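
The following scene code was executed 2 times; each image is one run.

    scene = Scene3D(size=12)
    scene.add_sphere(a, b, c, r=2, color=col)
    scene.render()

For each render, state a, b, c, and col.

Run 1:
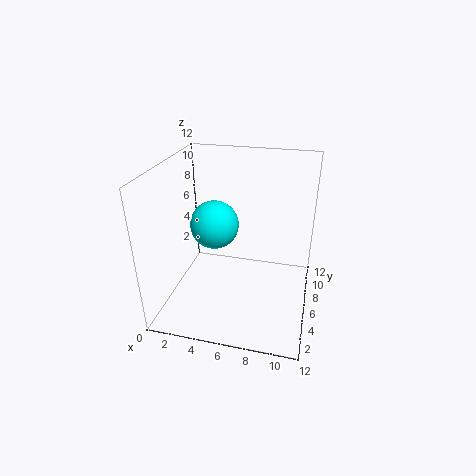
a = 4
b = 6
c = 7
col = 'cyan'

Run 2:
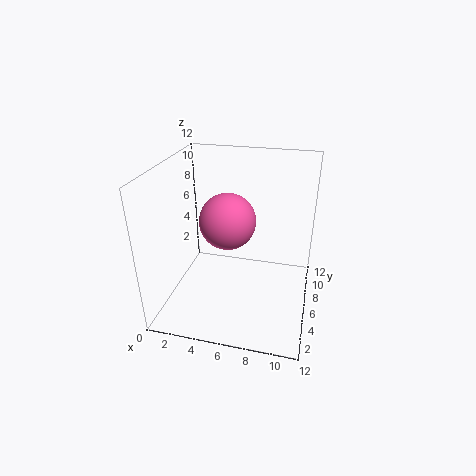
a = 6
b = 3
c = 9
col = 'hotpink'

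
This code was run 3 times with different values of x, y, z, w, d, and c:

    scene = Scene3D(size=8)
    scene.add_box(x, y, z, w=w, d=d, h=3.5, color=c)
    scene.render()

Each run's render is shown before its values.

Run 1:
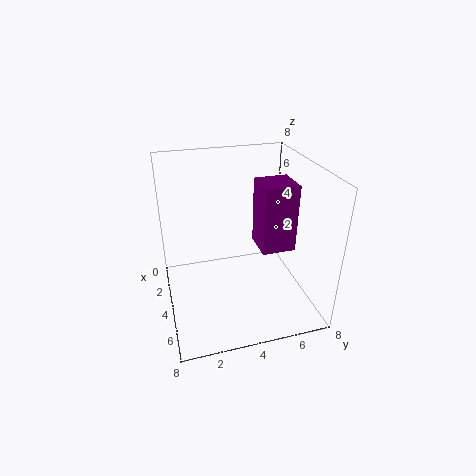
x = 4.25
y = 4.75
z = 4
w = 1.75
d = 1.75
c = 'purple'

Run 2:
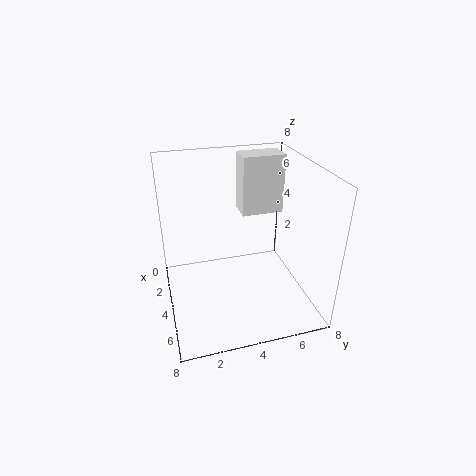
x = 1
y = 4.75
z = 4.5
w = 1.5
d = 2.5
c = 'white'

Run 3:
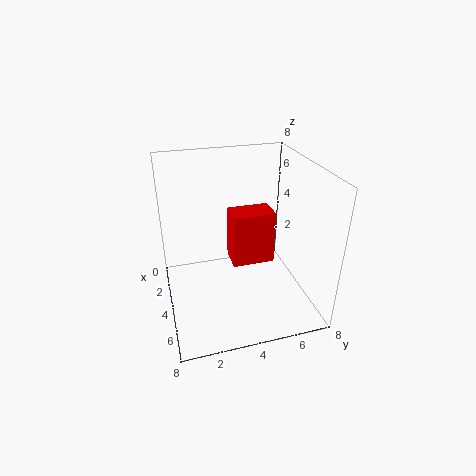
x = 0.5
y = 4.25
z = 0.75
w = 1.75
d = 2.75
c = 'red'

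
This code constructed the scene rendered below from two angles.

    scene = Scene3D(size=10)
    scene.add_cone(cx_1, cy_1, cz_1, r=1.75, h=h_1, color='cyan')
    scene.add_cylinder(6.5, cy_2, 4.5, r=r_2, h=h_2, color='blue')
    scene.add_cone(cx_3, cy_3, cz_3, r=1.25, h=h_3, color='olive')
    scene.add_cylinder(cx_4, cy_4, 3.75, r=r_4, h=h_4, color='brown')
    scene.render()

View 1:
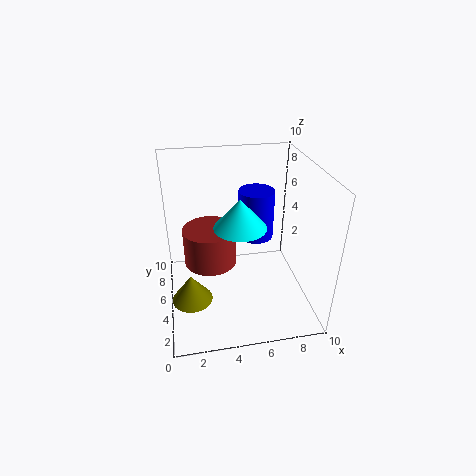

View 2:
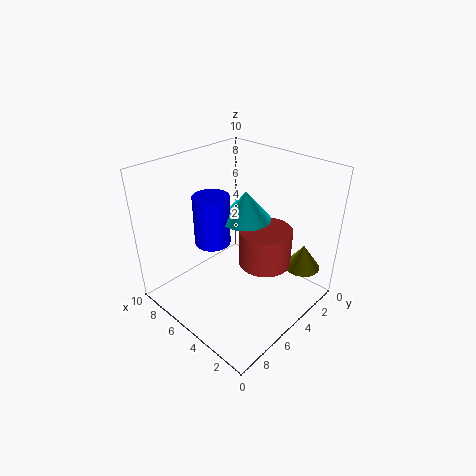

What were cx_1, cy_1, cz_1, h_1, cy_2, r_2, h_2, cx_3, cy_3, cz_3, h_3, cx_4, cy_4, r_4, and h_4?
cx_1 = 5, cy_1 = 4.25, cz_1 = 6.25, h_1 = 2, cy_2 = 6, r_2 = 1.25, h_2 = 3.5, cx_3 = 1.5, cy_3 = 2, cz_3 = 2.75, h_3 = 1.75, cx_4 = 3, cy_4 = 4.5, r_4 = 1.75, h_4 = 2.5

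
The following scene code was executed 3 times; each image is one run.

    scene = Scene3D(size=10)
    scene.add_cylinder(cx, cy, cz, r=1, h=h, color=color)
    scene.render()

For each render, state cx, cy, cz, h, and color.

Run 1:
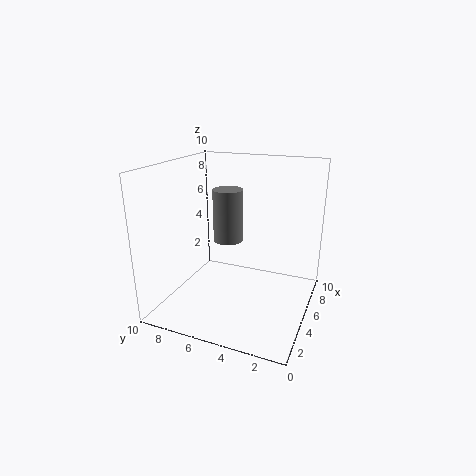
cx = 4.5, cy = 5.5, cz = 5, h = 3.5, color = 'gray'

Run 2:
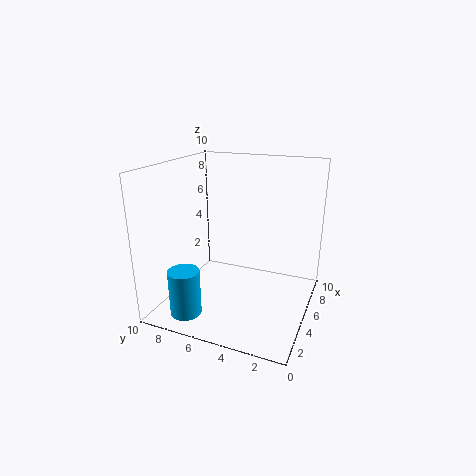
cx = 1, cy = 7, cz = 1, h = 3, color = 'deepskyblue'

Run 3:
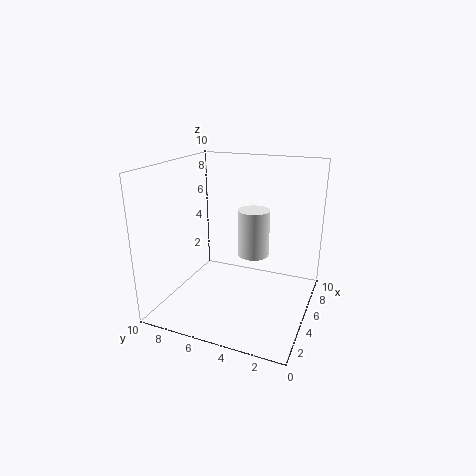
cx = 4, cy = 3.5, cz = 4.5, h = 3, color = 'white'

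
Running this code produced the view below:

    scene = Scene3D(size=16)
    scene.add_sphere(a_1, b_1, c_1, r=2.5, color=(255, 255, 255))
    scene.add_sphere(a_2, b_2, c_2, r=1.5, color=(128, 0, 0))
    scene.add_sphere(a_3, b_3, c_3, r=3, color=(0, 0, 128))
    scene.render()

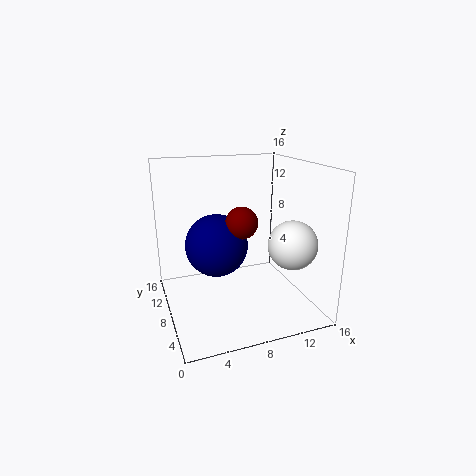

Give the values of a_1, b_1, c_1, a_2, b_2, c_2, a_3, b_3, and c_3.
a_1 = 12; b_1 = 3; c_1 = 8.5; a_2 = 6.5; b_2 = 3; c_2 = 11.5; a_3 = 4.5; b_3 = 4.5; c_3 = 9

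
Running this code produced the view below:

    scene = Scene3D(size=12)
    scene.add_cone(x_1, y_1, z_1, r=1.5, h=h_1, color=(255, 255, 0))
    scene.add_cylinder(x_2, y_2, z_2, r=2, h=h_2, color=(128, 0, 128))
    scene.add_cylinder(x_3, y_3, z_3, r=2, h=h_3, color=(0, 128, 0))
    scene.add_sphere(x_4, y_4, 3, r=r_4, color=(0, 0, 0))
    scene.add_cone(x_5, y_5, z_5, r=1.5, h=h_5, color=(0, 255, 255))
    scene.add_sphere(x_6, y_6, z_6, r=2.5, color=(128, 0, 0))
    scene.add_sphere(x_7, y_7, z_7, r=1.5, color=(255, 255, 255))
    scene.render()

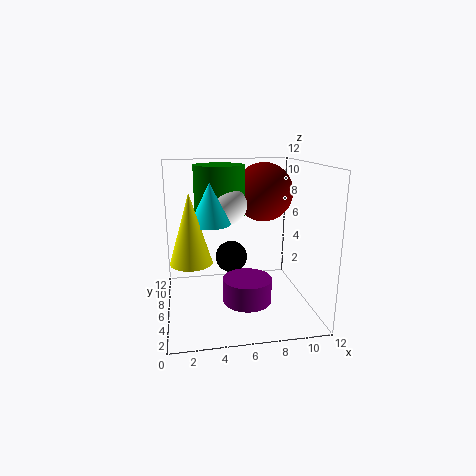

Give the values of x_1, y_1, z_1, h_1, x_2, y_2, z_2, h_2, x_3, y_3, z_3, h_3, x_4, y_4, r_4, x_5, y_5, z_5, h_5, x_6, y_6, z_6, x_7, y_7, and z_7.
x_1 = 2, y_1 = 2.5, z_1 = 5.5, h_1 = 5, x_2 = 6.5, y_2 = 4.5, z_2 = 1, h_2 = 2, x_3 = 4.5, y_3 = 6, z_3 = 8, h_3 = 4, x_4 = 6, y_4 = 9.5, r_4 = 1.5, x_5 = 3.5, y_5 = 3.5, z_5 = 8, h_5 = 3, x_6 = 8.5, y_6 = 7.5, z_6 = 9.5, x_7 = 5, y_7 = 5, z_7 = 9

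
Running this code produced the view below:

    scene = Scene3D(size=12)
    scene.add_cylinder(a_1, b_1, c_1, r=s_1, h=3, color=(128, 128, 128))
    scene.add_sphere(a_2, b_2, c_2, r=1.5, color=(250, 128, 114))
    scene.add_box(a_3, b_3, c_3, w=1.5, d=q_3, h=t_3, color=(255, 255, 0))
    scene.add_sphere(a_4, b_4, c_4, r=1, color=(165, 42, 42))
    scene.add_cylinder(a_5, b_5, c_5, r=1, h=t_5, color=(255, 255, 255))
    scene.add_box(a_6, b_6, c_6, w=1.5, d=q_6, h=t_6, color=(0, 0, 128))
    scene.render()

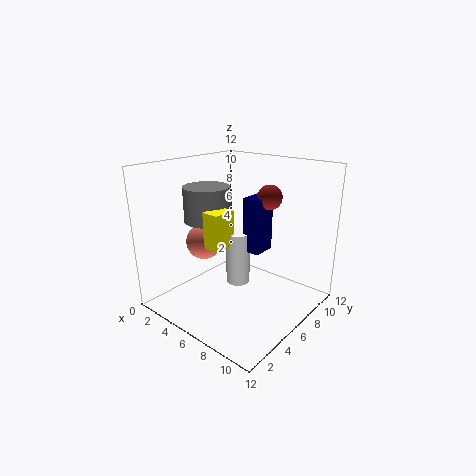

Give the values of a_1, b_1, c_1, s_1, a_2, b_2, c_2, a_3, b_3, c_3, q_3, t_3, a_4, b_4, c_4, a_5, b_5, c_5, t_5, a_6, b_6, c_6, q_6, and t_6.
a_1 = 3; b_1 = 5.5; c_1 = 7; s_1 = 2; a_2 = 3.5; b_2 = 4.5; c_2 = 5.5; a_3 = 4.5; b_3 = 3.5; c_3 = 5.5; q_3 = 2; t_3 = 3; a_4 = 8; b_4 = 7.5; c_4 = 9.5; a_5 = 6; b_5 = 6; c_5 = 2; t_5 = 4.5; a_6 = 6.5; b_6 = 6; c_6 = 5; q_6 = 2; t_6 = 4.5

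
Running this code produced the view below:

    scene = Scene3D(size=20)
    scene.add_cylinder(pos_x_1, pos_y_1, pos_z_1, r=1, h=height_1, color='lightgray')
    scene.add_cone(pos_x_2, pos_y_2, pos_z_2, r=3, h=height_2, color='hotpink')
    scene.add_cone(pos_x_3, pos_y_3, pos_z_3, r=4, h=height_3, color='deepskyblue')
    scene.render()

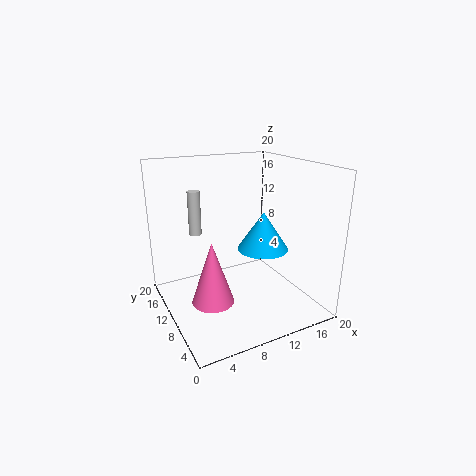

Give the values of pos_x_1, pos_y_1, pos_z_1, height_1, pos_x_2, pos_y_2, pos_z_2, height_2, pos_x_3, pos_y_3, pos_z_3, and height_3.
pos_x_1 = 7, pos_y_1 = 19, pos_z_1 = 8, height_1 = 7, pos_x_2 = 6, pos_y_2 = 10, pos_z_2 = 1, height_2 = 9, pos_x_3 = 16, pos_y_3 = 13, pos_z_3 = 6, height_3 = 6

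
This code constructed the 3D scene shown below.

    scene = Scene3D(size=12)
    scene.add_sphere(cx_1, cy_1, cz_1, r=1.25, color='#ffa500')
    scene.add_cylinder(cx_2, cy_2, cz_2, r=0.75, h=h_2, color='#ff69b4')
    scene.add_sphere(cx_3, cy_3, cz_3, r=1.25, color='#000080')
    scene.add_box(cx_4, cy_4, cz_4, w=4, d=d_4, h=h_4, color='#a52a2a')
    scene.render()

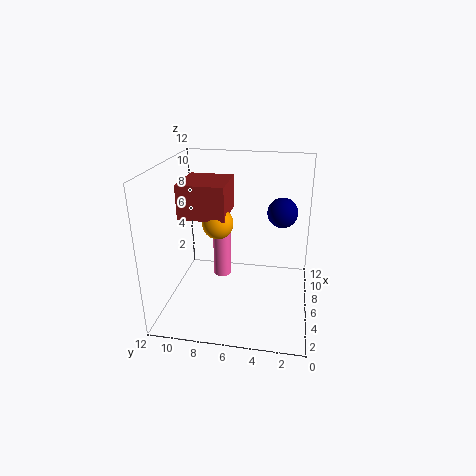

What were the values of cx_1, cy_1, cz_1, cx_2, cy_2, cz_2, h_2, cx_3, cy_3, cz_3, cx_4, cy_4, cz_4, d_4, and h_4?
cx_1 = 5.25, cy_1 = 7.5, cz_1 = 7.5, cx_2 = 6.5, cy_2 = 7.5, cz_2 = 2.25, h_2 = 4, cx_3 = 7.25, cy_3 = 2.5, cz_3 = 8, cx_4 = 4.25, cy_4 = 6.75, cz_4 = 8, d_4 = 3.75, h_4 = 2.75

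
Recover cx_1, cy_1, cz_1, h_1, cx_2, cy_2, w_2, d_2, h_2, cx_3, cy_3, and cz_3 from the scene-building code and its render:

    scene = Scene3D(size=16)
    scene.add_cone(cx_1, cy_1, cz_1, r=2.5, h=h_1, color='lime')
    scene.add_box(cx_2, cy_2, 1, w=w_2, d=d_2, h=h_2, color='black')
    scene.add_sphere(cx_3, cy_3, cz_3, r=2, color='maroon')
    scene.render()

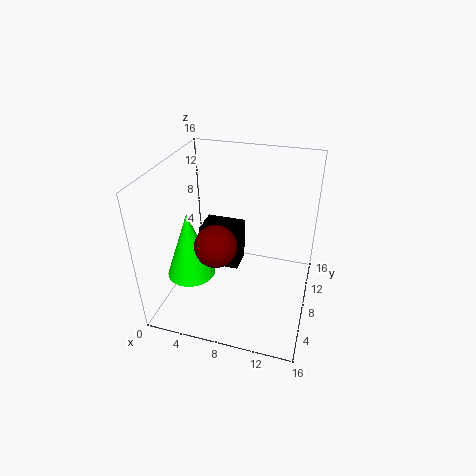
cx_1 = 4
cy_1 = 4
cz_1 = 5.5
h_1 = 7
cx_2 = 2
cy_2 = 11
w_2 = 5
d_2 = 3.5
h_2 = 5.5
cx_3 = 7.5
cy_3 = 2.5
cz_3 = 10.5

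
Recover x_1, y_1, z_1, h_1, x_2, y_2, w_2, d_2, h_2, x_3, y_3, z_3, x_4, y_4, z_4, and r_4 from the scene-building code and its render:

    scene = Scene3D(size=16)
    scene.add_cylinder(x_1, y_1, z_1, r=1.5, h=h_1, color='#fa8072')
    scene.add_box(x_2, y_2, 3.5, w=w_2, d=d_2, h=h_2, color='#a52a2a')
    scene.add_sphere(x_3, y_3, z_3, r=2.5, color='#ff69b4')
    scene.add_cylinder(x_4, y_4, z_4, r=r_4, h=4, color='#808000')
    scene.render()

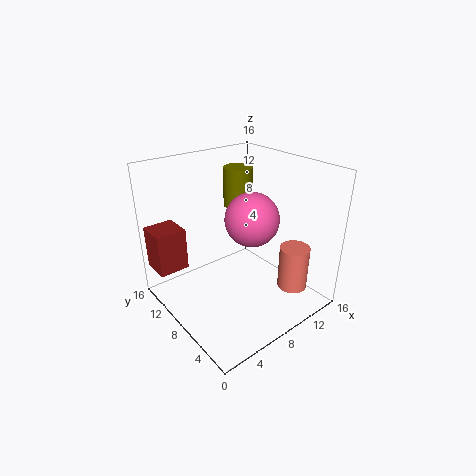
x_1 = 10, y_1 = 1.5, z_1 = 4.5, h_1 = 4.5, x_2 = 0.5, y_2 = 12.5, w_2 = 3.5, d_2 = 3.5, h_2 = 5, x_3 = 6, y_3 = 3.5, z_3 = 12.5, x_4 = 8, y_4 = 8, z_4 = 12, r_4 = 1.5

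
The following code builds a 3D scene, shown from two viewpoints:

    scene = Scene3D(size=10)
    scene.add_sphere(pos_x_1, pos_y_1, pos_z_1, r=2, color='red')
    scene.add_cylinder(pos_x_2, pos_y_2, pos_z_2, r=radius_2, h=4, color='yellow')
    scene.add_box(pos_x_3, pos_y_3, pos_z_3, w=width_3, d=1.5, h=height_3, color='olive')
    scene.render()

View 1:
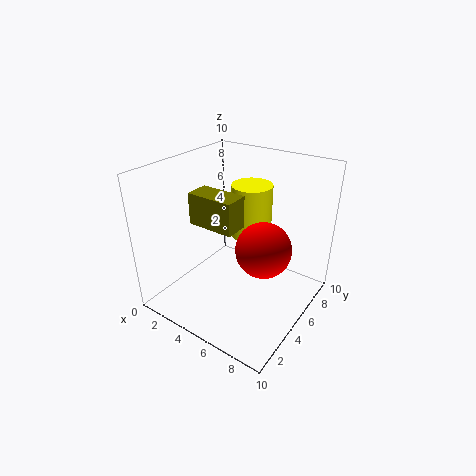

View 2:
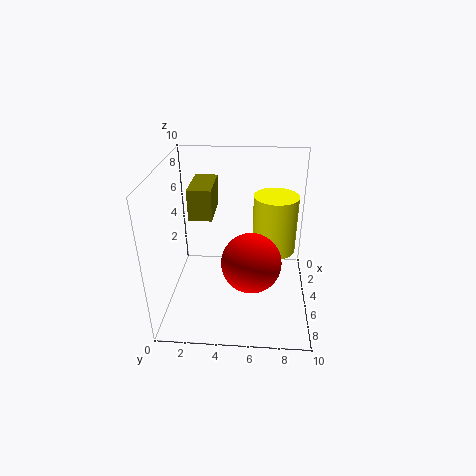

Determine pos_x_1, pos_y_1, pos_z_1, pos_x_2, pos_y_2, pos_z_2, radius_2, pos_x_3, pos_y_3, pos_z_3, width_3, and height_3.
pos_x_1 = 6.5; pos_y_1 = 6; pos_z_1 = 4; pos_x_2 = 4.5; pos_y_2 = 7.5; pos_z_2 = 4; radius_2 = 1.5; pos_x_3 = 3.5; pos_y_3 = 2; pos_z_3 = 7; width_3 = 3; height_3 = 2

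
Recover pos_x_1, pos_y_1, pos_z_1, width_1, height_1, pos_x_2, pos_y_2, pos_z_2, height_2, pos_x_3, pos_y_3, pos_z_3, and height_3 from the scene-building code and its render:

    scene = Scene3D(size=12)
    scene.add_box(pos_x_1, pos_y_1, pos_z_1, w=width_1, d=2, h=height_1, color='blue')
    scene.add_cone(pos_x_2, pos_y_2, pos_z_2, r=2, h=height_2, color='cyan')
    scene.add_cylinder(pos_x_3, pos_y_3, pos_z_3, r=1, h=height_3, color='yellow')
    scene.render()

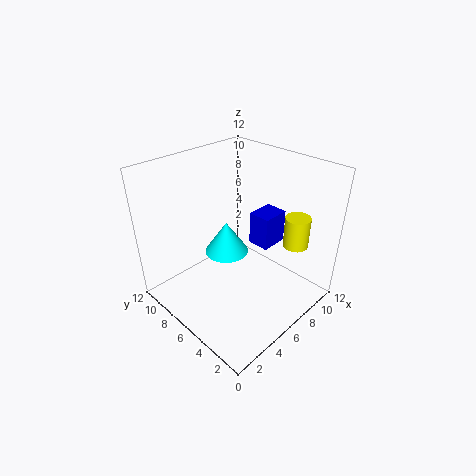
pos_x_1 = 8.5, pos_y_1 = 5, pos_z_1 = 4, width_1 = 2.5, height_1 = 3, pos_x_2 = 7, pos_y_2 = 8.5, pos_z_2 = 3, height_2 = 3, pos_x_3 = 8.5, pos_y_3 = 2, pos_z_3 = 6, height_3 = 2.5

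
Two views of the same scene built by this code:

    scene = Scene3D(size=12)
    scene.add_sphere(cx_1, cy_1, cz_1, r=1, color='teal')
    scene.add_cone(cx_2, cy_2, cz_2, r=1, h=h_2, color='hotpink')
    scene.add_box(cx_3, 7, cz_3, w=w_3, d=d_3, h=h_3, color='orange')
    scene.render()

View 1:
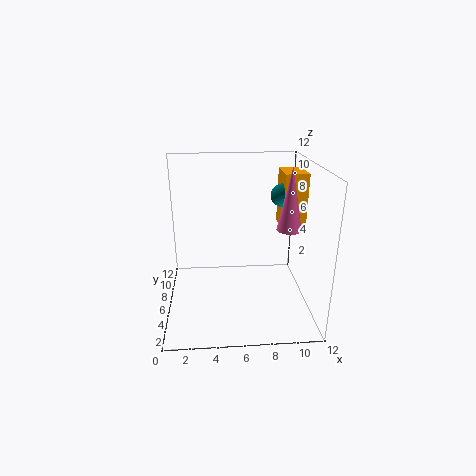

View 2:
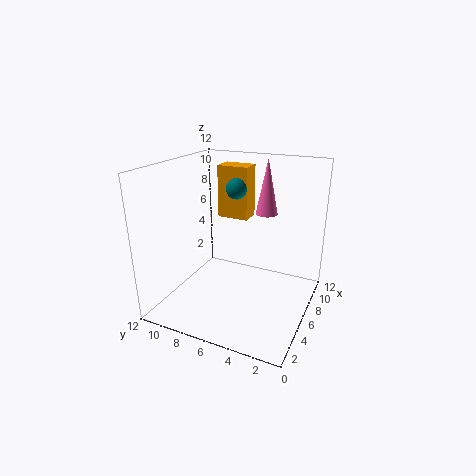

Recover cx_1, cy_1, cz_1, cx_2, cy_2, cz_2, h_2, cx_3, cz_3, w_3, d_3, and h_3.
cx_1 = 10; cy_1 = 8; cz_1 = 9; cx_2 = 10; cy_2 = 5; cz_2 = 7; h_2 = 5; cx_3 = 10; cz_3 = 6; w_3 = 2; d_3 = 3; h_3 = 5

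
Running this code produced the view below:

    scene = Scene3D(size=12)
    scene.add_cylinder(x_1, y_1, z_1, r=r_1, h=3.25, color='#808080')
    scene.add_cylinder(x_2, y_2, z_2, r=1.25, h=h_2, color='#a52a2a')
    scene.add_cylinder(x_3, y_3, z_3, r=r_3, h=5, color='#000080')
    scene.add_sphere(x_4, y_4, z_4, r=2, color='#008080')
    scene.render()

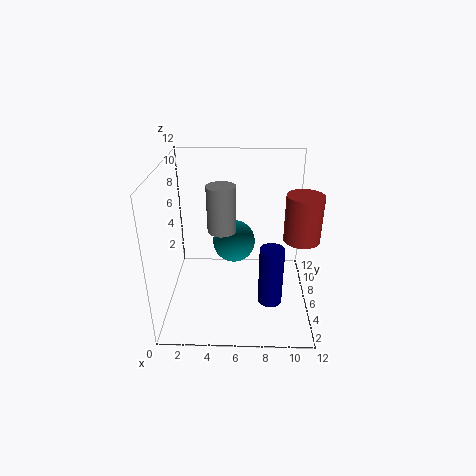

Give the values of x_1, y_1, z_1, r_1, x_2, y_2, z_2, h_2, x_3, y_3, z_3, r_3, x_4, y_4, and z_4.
x_1 = 5, y_1 = 2.5, z_1 = 8.5, r_1 = 1, x_2 = 10.5, y_2 = 2.25, z_2 = 8, h_2 = 3.25, x_3 = 8.75, y_3 = 4.25, z_3 = 1, r_3 = 1, x_4 = 5.5, y_4 = 9.5, z_4 = 3.75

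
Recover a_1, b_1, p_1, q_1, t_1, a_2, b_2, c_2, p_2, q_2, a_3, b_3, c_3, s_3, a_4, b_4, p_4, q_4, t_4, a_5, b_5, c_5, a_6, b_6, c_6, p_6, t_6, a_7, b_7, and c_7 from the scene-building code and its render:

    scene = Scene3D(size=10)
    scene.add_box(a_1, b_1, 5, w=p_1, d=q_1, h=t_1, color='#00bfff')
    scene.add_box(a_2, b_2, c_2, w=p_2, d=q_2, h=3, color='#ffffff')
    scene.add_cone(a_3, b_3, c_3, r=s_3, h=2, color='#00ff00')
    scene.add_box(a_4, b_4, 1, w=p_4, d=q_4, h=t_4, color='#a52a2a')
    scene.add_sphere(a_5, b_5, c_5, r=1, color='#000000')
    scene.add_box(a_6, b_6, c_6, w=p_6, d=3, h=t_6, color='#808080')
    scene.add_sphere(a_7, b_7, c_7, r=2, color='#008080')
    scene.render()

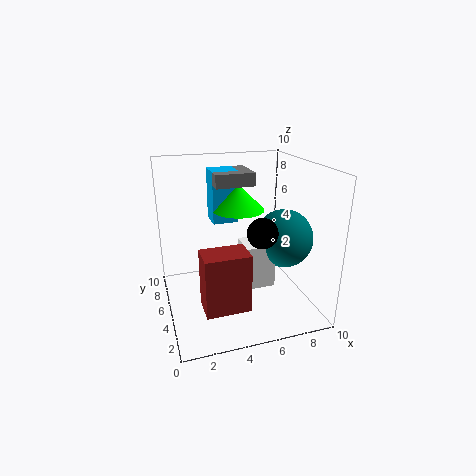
a_1 = 4, b_1 = 8, p_1 = 2, q_1 = 2, t_1 = 4, a_2 = 5, b_2 = 3, c_2 = 2, p_2 = 2, q_2 = 2, a_3 = 6, b_3 = 8, c_3 = 6, s_3 = 2, a_4 = 2, b_4 = 2, p_4 = 3, q_4 = 2, t_4 = 4, a_5 = 6, b_5 = 3, c_5 = 6, a_6 = 4, b_6 = 7, c_6 = 8, p_6 = 3, t_6 = 1, a_7 = 8, b_7 = 4, c_7 = 5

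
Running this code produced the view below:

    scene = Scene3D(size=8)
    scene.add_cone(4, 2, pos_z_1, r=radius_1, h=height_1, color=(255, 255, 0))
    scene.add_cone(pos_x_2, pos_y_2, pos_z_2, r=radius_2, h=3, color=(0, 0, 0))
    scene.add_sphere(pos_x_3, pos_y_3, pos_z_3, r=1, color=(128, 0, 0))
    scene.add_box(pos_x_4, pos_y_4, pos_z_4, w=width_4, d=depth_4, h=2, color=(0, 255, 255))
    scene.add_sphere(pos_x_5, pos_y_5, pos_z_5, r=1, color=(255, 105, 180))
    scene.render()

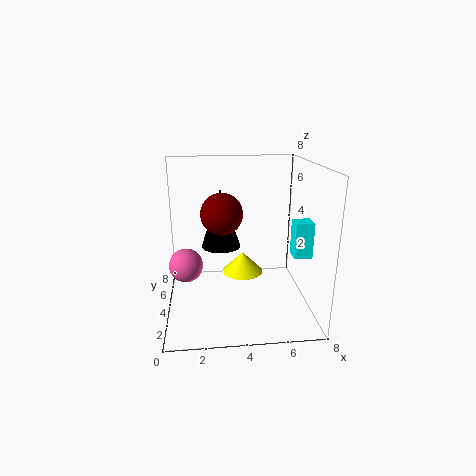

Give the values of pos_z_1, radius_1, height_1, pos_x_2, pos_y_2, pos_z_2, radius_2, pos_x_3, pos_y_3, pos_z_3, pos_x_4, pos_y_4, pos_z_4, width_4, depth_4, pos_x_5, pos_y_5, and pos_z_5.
pos_z_1 = 3, radius_1 = 1, height_1 = 1, pos_x_2 = 3, pos_y_2 = 3, pos_z_2 = 4, radius_2 = 1, pos_x_3 = 3, pos_y_3 = 2, pos_z_3 = 6, pos_x_4 = 7, pos_y_4 = 3, pos_z_4 = 3, width_4 = 1, depth_4 = 1, pos_x_5 = 1, pos_y_5 = 5, pos_z_5 = 2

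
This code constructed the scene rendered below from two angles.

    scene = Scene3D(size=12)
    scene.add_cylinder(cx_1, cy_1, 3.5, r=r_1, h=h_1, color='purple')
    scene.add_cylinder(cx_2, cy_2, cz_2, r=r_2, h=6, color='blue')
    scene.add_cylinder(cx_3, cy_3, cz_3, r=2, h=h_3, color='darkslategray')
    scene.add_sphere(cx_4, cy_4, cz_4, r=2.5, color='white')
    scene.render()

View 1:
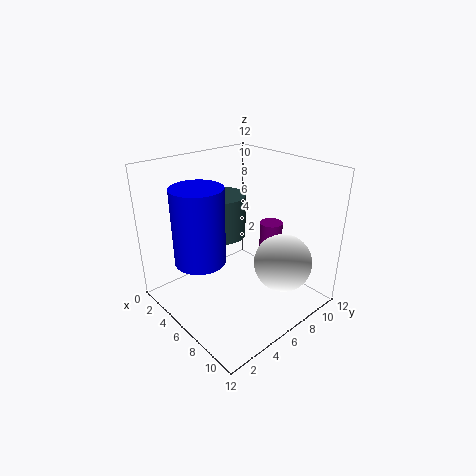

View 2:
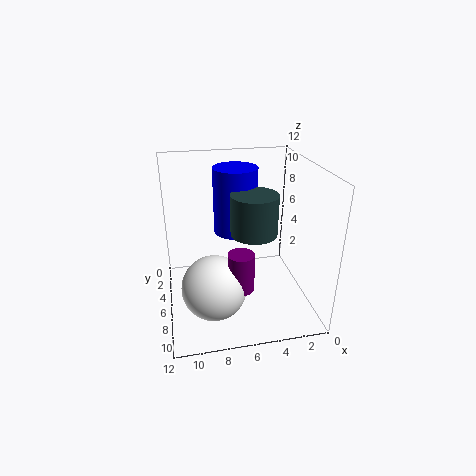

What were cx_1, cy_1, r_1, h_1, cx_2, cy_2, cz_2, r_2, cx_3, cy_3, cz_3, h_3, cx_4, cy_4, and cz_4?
cx_1 = 6.5, cy_1 = 9.5, r_1 = 1, h_1 = 3, cx_2 = 5.5, cy_2 = 2.5, cz_2 = 5, r_2 = 2, cx_3 = 4.5, cy_3 = 5.5, cz_3 = 6, h_3 = 3.5, cx_4 = 8.5, cy_4 = 9, cz_4 = 3.5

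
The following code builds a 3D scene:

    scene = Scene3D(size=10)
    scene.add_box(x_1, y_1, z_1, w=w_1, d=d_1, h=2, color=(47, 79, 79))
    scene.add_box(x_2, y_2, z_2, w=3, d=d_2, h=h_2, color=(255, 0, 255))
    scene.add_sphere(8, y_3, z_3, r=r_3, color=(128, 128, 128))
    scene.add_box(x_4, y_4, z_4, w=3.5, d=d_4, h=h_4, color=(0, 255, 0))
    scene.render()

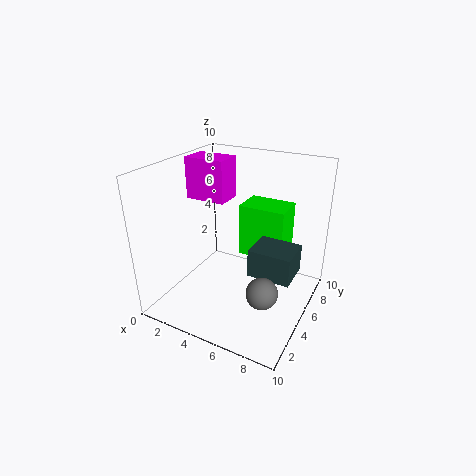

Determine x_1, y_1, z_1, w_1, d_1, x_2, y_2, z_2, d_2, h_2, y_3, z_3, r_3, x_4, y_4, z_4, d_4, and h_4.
x_1 = 6, y_1 = 4.5, z_1 = 2.5, w_1 = 3, d_1 = 2.5, x_2 = 0.5, y_2 = 5.5, z_2 = 7, d_2 = 2, h_2 = 3, y_3 = 2.5, z_3 = 3, r_3 = 1, x_4 = 4, y_4 = 7, z_4 = 2.5, d_4 = 2.5, h_4 = 4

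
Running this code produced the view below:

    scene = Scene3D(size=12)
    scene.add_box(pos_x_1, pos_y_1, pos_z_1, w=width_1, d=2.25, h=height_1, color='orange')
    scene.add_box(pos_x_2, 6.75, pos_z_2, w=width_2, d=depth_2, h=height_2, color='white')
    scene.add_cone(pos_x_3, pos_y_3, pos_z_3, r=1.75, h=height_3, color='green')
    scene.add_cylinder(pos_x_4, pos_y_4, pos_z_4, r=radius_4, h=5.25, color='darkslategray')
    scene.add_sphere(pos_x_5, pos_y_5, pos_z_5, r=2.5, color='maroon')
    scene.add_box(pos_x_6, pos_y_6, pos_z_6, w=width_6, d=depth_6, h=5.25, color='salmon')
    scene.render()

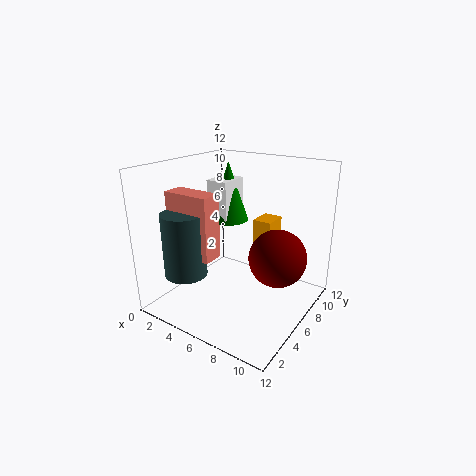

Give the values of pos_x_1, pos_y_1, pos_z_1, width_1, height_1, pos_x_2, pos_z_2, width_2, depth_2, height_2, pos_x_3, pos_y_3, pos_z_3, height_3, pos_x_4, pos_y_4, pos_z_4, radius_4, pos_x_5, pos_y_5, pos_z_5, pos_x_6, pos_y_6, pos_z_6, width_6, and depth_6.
pos_x_1 = 5.5, pos_y_1 = 9.25, pos_z_1 = 2.5, width_1 = 1.75, height_1 = 4, pos_x_2 = 2.25, pos_z_2 = 6.5, width_2 = 2, depth_2 = 2.75, height_2 = 3.75, pos_x_3 = 3.5, pos_y_3 = 8.25, pos_z_3 = 6.5, height_3 = 5.25, pos_x_4 = 3, pos_y_4 = 2.75, pos_z_4 = 3.25, radius_4 = 1.75, pos_x_5 = 8.75, pos_y_5 = 8, pos_z_5 = 4, pos_x_6 = 1.25, pos_y_6 = 2.75, pos_z_6 = 4.75, width_6 = 4, depth_6 = 1.75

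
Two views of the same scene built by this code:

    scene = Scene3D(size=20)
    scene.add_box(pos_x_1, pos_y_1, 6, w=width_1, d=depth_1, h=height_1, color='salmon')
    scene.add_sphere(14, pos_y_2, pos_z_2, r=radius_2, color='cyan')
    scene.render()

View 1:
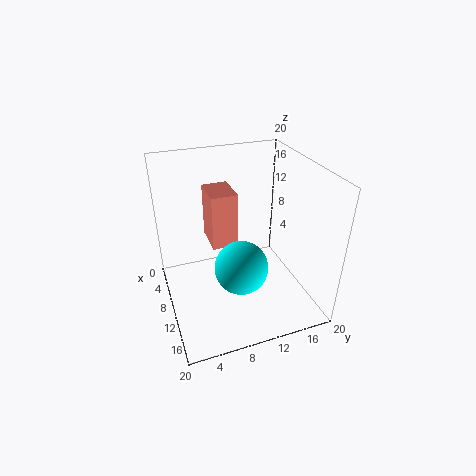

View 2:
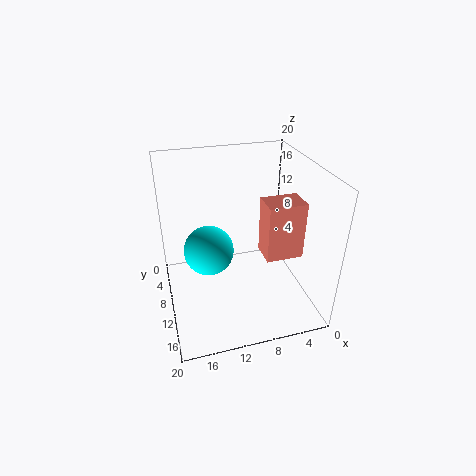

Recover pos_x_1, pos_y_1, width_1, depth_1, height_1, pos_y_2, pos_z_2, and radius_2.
pos_x_1 = 0.5
pos_y_1 = 7.5
width_1 = 5.5
depth_1 = 4
height_1 = 8.5
pos_y_2 = 9
pos_z_2 = 8
radius_2 = 3.5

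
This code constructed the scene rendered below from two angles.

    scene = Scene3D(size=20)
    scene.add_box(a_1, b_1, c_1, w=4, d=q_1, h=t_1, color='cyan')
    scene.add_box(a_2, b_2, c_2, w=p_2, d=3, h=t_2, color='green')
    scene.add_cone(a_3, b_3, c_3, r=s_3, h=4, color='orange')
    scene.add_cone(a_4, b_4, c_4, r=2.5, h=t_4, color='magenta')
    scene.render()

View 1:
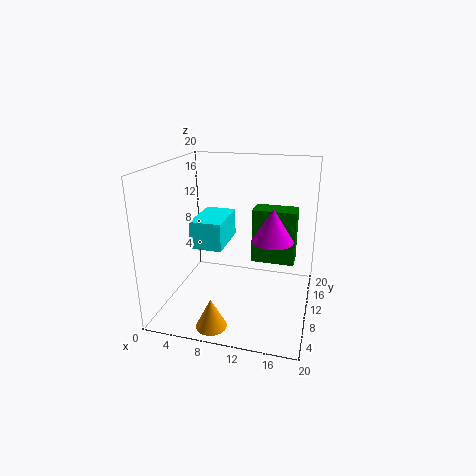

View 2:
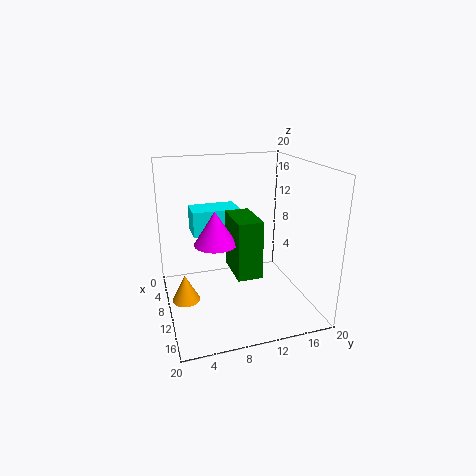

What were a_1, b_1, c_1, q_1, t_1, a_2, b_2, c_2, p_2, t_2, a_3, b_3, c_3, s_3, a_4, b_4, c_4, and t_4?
a_1 = 5.5; b_1 = 4; c_1 = 10.5; q_1 = 6.5; t_1 = 3.5; a_2 = 12.5; b_2 = 7.5; c_2 = 8; p_2 = 5.5; t_2 = 7; a_3 = 8.5; b_3 = 2.5; c_3 = 0.5; s_3 = 2; a_4 = 15.5; b_4 = 5.5; c_4 = 12; t_4 = 4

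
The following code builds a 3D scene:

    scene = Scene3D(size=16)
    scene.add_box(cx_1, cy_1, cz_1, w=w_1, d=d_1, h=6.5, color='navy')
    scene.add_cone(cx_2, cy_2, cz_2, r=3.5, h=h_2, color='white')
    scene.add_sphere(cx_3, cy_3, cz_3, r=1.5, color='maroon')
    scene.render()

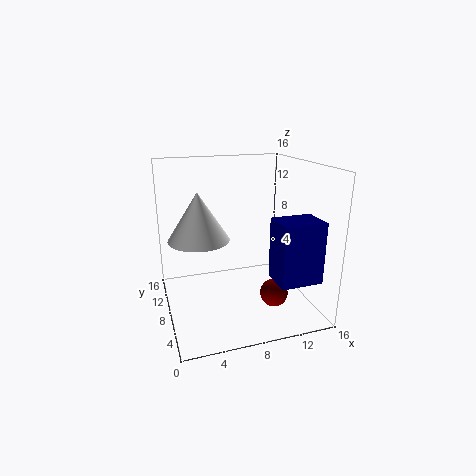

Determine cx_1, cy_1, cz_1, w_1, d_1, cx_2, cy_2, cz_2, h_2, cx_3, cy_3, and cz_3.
cx_1 = 10.5; cy_1 = 1.5; cz_1 = 4.5; w_1 = 4.5; d_1 = 3.5; cx_2 = 4; cy_2 = 10; cz_2 = 7.5; h_2 = 5.5; cx_3 = 11; cy_3 = 4.5; cz_3 = 2.5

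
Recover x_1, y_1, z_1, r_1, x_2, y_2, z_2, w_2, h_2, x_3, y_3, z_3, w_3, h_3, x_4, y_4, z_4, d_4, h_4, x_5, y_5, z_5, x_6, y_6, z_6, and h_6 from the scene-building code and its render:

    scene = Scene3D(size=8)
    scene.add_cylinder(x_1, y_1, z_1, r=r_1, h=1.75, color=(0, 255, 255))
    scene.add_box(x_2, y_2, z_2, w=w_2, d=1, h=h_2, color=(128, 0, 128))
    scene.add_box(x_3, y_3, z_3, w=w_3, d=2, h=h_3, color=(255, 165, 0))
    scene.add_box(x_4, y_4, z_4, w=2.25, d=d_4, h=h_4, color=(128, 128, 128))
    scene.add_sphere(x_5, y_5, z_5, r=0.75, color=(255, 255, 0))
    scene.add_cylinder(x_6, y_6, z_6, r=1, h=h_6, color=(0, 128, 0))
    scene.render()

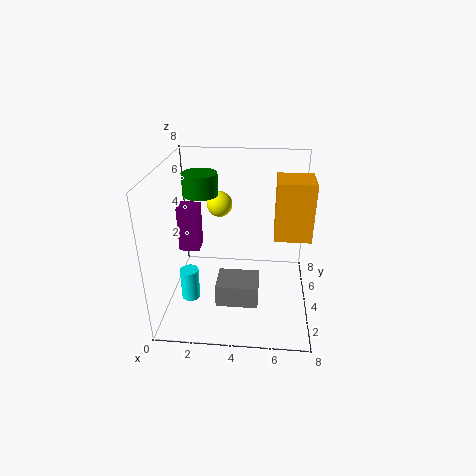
x_1 = 1.5, y_1 = 2.5, z_1 = 1, r_1 = 0.5, x_2 = 1.25, y_2 = 2, z_2 = 4.25, w_2 = 1, h_2 = 2.25, x_3 = 6, y_3 = 3.75, z_3 = 4, w_3 = 2, h_3 = 3.25, x_4 = 3, y_4 = 1.75, z_4 = 1, d_4 = 1.75, h_4 = 1.25, x_5 = 2.75, y_5 = 5.75, z_5 = 5.25, x_6 = 1.75, y_6 = 5.25, z_6 = 6, h_6 = 1.25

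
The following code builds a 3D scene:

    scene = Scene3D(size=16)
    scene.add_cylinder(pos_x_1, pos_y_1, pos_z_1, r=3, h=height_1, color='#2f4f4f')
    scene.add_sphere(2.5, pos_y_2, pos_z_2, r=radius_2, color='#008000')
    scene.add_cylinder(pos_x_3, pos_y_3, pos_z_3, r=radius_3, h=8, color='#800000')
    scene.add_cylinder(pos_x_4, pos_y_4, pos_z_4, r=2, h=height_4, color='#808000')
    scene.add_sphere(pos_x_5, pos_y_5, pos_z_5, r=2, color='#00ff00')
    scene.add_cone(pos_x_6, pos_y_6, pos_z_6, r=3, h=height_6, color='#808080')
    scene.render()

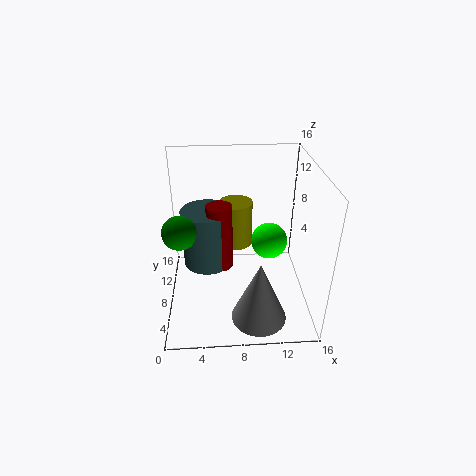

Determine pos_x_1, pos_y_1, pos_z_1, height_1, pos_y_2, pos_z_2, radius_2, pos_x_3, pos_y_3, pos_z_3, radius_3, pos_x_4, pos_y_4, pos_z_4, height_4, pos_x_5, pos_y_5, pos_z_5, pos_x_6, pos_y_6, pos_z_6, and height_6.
pos_x_1 = 4.5
pos_y_1 = 11
pos_z_1 = 3
height_1 = 7
pos_y_2 = 2
pos_z_2 = 12.5
radius_2 = 1.5
pos_x_3 = 6
pos_y_3 = 10
pos_z_3 = 3
radius_3 = 1.5
pos_x_4 = 8
pos_y_4 = 12
pos_z_4 = 5
height_4 = 5.5
pos_x_5 = 11.5
pos_y_5 = 8
pos_z_5 = 7.5
pos_x_6 = 10
pos_y_6 = 3.5
pos_z_6 = 0.5
height_6 = 7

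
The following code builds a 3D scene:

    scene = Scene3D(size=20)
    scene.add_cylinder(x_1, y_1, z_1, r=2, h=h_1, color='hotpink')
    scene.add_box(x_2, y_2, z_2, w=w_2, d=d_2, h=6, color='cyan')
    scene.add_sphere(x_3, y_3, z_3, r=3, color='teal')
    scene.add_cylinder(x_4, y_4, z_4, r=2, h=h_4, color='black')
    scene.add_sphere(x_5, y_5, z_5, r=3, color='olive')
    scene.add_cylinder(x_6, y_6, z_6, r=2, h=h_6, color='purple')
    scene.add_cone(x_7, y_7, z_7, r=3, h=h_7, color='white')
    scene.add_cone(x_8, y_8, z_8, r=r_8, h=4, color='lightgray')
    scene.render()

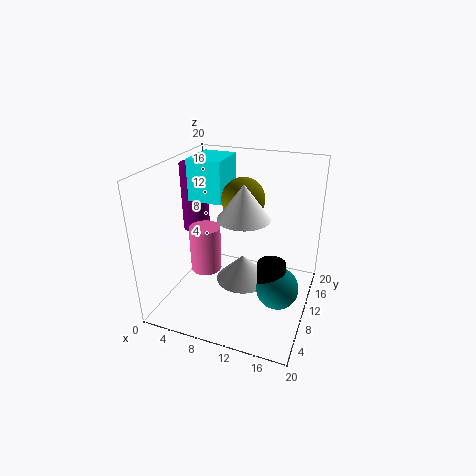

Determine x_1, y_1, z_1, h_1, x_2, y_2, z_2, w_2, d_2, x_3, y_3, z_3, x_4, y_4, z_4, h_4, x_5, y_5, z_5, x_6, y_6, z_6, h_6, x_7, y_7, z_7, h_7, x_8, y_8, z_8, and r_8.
x_1 = 7, y_1 = 6, z_1 = 7, h_1 = 6, x_2 = 2, y_2 = 11, z_2 = 14, w_2 = 5, d_2 = 6, x_3 = 16, y_3 = 10, z_3 = 3, x_4 = 15, y_4 = 10, z_4 = 3, h_4 = 4, x_5 = 10, y_5 = 12, z_5 = 15, x_6 = 2, y_6 = 13, z_6 = 9, h_6 = 10, x_7 = 13, y_7 = 4, z_7 = 16, h_7 = 4, x_8 = 10, y_8 = 12, z_8 = 2, r_8 = 4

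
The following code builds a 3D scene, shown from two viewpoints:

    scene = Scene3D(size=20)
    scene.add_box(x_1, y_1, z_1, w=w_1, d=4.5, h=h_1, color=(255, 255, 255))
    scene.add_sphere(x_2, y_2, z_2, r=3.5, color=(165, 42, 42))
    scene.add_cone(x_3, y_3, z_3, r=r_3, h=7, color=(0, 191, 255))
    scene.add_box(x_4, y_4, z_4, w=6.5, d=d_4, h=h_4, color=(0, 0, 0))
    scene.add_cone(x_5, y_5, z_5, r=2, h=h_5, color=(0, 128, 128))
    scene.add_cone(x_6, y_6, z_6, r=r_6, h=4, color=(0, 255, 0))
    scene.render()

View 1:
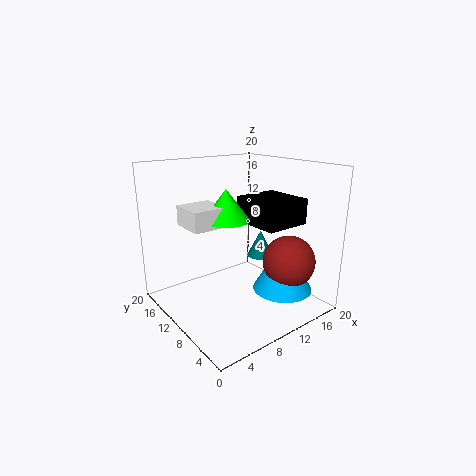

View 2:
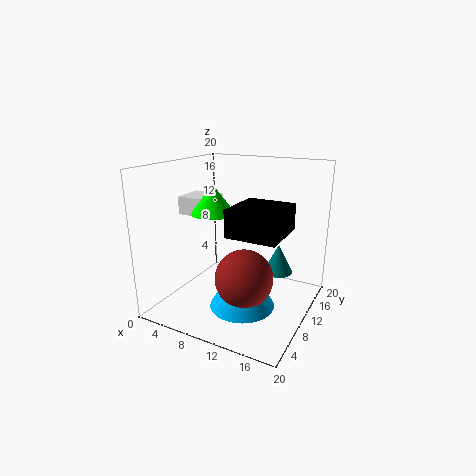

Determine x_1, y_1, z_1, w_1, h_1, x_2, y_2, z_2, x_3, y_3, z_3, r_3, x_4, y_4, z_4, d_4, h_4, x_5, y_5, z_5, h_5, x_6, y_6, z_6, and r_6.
x_1 = 2; y_1 = 7.5; z_1 = 13; w_1 = 4.5; h_1 = 2.5; x_2 = 14; y_2 = 4; z_2 = 7.5; x_3 = 13.5; y_3 = 4.5; z_3 = 3.5; r_3 = 4; x_4 = 11; y_4 = 4.5; z_4 = 12; d_4 = 7; h_4 = 3.5; x_5 = 15.5; y_5 = 11.5; z_5 = 5.5; h_5 = 4; x_6 = 7; y_6 = 8.5; z_6 = 13.5; r_6 = 3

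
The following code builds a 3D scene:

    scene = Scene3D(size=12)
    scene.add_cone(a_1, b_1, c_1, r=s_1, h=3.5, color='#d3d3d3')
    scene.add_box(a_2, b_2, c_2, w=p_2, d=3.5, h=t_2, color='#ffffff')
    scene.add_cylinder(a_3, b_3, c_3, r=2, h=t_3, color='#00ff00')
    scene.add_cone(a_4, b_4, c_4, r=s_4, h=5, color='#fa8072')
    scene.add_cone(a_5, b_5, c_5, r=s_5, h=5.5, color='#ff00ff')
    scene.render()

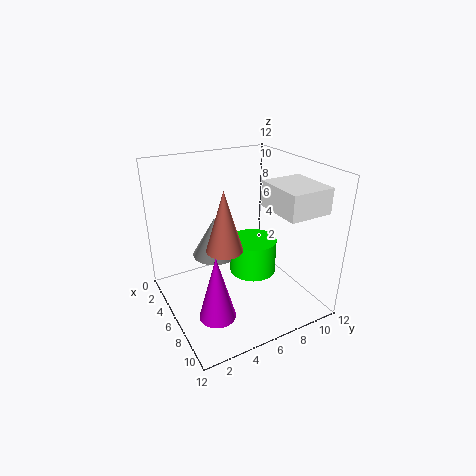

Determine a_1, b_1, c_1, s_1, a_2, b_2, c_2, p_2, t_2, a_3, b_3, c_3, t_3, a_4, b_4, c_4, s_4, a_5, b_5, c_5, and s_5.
a_1 = 3.5, b_1 = 5, c_1 = 3.5, s_1 = 2, a_2 = 7, b_2 = 7.5, c_2 = 9, p_2 = 4, t_2 = 2, a_3 = 6, b_3 = 7.5, c_3 = 2.5, t_3 = 3, a_4 = 6.5, b_4 = 4.5, c_4 = 5.5, s_4 = 1.5, a_5 = 8, b_5 = 3, c_5 = 0.5, s_5 = 1.5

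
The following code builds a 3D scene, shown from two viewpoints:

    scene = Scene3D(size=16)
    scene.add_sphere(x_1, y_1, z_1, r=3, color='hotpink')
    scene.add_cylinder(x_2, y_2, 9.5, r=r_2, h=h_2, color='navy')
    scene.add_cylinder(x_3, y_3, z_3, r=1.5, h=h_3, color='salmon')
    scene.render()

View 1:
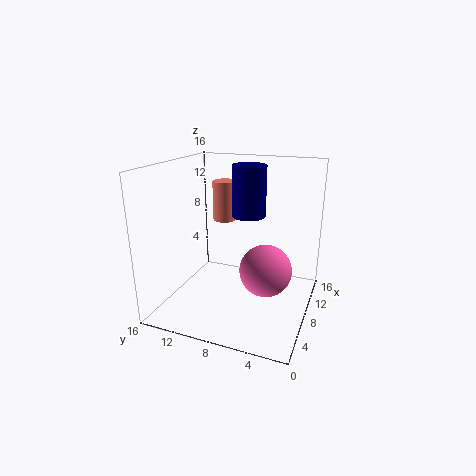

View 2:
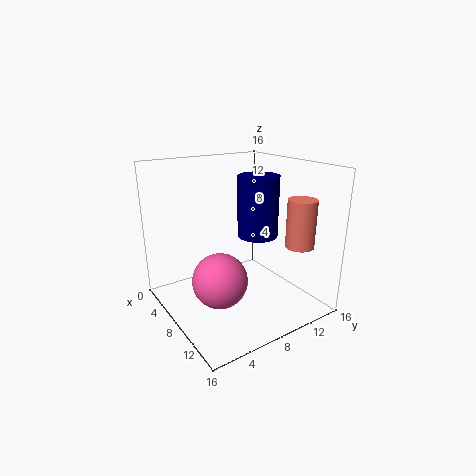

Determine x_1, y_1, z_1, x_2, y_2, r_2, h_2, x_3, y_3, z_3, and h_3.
x_1 = 9
y_1 = 5
z_1 = 4
x_2 = 11.5
y_2 = 8
r_2 = 2
h_2 = 6
x_3 = 13.5
y_3 = 12
z_3 = 8
h_3 = 5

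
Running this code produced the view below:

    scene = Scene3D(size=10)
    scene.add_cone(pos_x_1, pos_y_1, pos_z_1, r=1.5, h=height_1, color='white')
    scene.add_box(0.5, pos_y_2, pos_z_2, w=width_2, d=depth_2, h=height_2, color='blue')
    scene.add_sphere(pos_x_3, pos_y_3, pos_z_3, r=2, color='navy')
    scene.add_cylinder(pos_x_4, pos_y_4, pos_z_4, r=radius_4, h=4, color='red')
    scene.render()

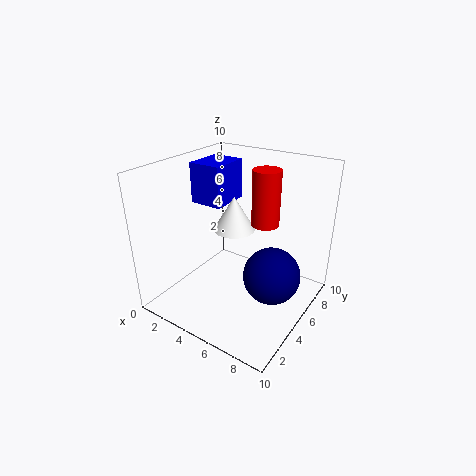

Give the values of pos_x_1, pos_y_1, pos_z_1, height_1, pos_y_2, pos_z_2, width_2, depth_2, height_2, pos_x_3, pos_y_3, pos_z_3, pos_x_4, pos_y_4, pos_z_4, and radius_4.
pos_x_1 = 4, pos_y_1 = 6, pos_z_1 = 5, height_1 = 2.5, pos_y_2 = 5.5, pos_z_2 = 6.5, width_2 = 2.5, depth_2 = 3, height_2 = 3, pos_x_3 = 7.5, pos_y_3 = 5.5, pos_z_3 = 2.5, pos_x_4 = 6, pos_y_4 = 7, pos_z_4 = 5.5, radius_4 = 1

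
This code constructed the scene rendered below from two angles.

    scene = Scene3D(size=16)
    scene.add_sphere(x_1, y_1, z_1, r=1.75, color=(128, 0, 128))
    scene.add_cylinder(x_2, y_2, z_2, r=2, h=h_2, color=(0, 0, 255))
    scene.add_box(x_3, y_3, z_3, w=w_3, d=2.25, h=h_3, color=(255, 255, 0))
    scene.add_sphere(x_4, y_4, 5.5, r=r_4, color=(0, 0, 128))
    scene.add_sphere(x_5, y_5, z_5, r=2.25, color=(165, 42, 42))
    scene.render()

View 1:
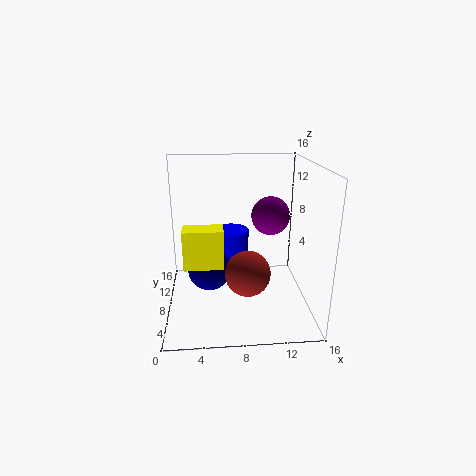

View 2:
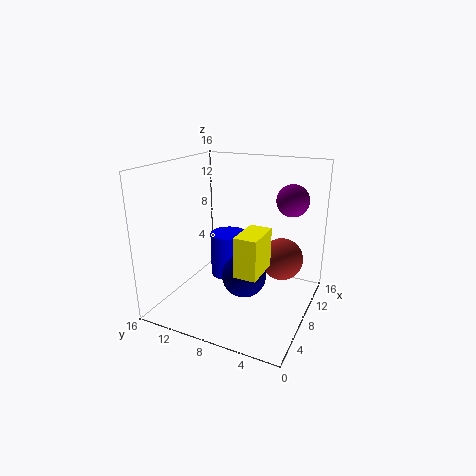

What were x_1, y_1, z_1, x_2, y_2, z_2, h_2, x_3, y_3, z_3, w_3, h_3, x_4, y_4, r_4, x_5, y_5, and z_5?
x_1 = 10.5, y_1 = 2.75, z_1 = 12.25, x_2 = 7.25, y_2 = 8.75, z_2 = 4, h_2 = 4.75, x_3 = 2.25, y_3 = 3.5, z_3 = 6.5, w_3 = 4, h_3 = 4, x_4 = 4.75, y_4 = 5.75, r_4 = 2.25, x_5 = 8.5, y_5 = 3, z_5 = 6.25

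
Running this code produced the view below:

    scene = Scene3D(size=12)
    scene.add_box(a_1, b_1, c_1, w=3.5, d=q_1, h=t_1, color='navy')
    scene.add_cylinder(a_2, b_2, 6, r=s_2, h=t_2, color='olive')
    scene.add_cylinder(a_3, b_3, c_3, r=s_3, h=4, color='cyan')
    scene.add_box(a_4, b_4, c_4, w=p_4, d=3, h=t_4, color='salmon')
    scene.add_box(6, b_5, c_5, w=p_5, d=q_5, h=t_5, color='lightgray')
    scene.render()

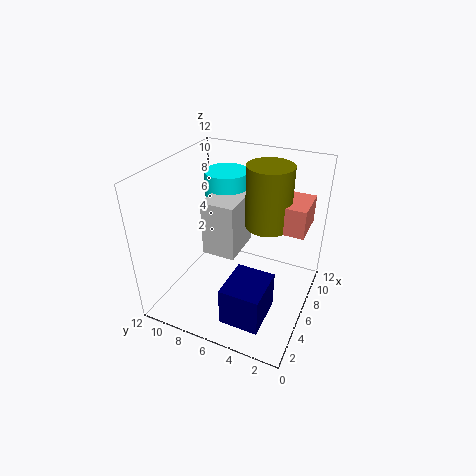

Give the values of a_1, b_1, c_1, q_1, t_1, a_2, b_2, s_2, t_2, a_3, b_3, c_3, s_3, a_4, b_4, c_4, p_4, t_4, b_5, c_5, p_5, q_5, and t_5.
a_1 = 0.5, b_1 = 2, c_1 = 2, q_1 = 3, t_1 = 3, a_2 = 9, b_2 = 4.5, s_2 = 2, t_2 = 5.5, a_3 = 10, b_3 = 9, c_3 = 6, s_3 = 2, a_4 = 8, b_4 = 1, c_4 = 6, p_4 = 3.5, t_4 = 2.5, b_5 = 6.5, c_5 = 3.5, p_5 = 4, q_5 = 3, t_5 = 5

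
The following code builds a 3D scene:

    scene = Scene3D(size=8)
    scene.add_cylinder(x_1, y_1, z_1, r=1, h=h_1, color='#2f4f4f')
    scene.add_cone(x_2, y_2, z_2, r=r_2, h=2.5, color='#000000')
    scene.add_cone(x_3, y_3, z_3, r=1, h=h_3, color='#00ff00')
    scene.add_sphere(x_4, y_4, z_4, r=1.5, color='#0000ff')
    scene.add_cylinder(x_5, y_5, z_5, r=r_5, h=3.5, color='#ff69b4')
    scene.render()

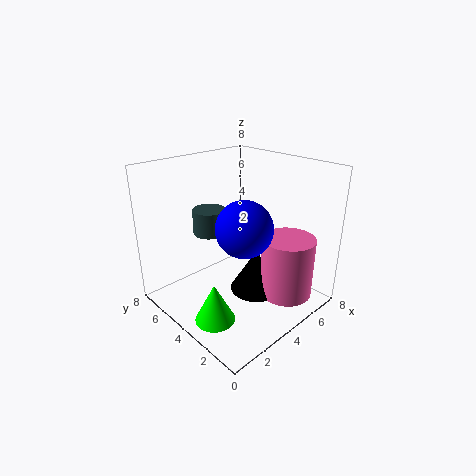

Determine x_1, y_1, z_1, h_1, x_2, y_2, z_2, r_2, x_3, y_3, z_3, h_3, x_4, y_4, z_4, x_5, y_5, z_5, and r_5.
x_1 = 4, y_1 = 6.5, z_1 = 3.5, h_1 = 1.5, x_2 = 5, y_2 = 3.5, z_2 = 0.5, r_2 = 1.5, x_3 = 1, y_3 = 2.5, z_3 = 1, h_3 = 2, x_4 = 3.5, y_4 = 3, z_4 = 5, x_5 = 6, y_5 = 2, z_5 = 0.5, r_5 = 1.5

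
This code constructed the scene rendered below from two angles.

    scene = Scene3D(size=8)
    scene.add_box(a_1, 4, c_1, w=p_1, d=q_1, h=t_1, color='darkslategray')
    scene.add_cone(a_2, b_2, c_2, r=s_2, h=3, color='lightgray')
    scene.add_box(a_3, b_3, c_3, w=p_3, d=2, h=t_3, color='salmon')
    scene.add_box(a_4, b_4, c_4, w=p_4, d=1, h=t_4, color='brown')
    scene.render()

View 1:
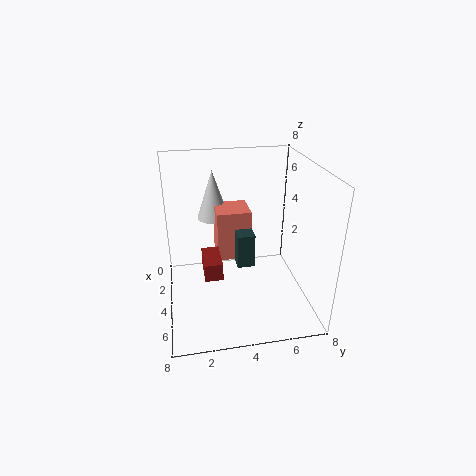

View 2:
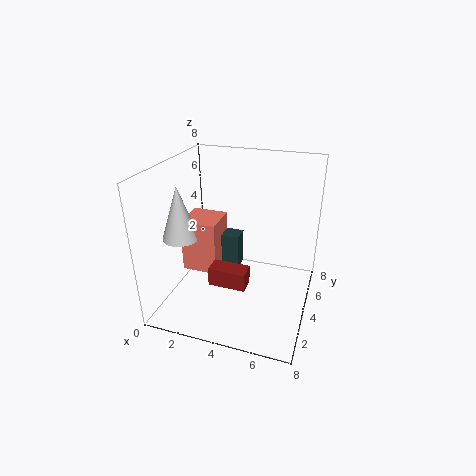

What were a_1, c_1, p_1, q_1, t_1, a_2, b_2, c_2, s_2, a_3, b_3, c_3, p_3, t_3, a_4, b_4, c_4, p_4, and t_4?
a_1 = 2, c_1 = 2, p_1 = 2, q_1 = 1, t_1 = 2, a_2 = 1, b_2 = 3, c_2 = 4, s_2 = 1, a_3 = 1, b_3 = 3, c_3 = 2, p_3 = 2, t_3 = 3, a_4 = 3, b_4 = 2, c_4 = 2, p_4 = 2, t_4 = 1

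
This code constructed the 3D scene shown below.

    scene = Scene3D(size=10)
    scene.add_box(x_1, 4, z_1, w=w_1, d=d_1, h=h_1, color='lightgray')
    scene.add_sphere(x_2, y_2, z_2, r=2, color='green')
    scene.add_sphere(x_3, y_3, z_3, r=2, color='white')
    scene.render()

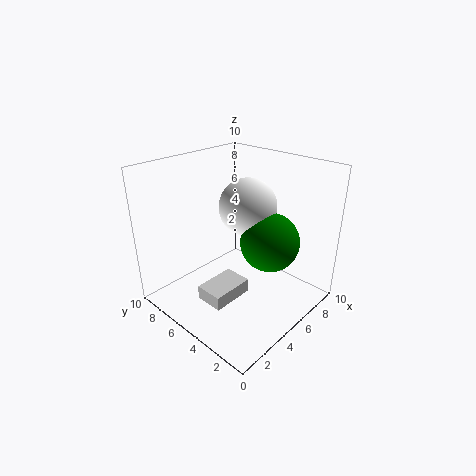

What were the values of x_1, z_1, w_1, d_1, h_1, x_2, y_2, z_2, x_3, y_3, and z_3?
x_1 = 2, z_1 = 1, w_1 = 3, d_1 = 2, h_1 = 1, x_2 = 6, y_2 = 3, z_2 = 5, x_3 = 6, y_3 = 5, z_3 = 7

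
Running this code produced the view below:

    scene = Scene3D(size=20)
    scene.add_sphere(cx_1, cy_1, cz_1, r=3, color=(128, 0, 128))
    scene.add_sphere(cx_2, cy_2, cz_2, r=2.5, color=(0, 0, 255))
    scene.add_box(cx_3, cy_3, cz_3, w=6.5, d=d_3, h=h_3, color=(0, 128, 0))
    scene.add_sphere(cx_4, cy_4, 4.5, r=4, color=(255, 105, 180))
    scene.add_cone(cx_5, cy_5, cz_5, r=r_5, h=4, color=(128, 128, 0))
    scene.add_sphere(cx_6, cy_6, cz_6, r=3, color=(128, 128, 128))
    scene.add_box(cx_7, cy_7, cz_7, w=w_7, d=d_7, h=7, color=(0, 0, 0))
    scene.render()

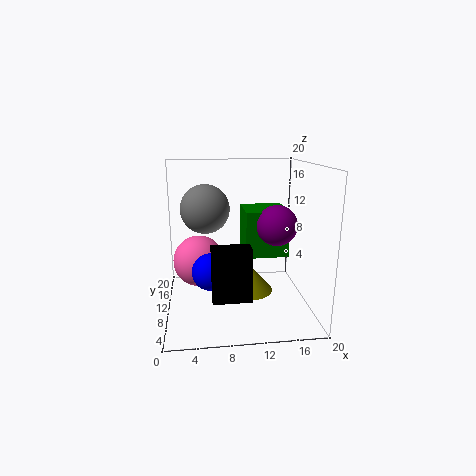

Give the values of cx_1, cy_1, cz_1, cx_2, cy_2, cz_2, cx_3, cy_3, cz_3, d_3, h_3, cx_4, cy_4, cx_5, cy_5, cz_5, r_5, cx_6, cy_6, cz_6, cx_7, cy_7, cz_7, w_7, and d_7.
cx_1 = 16, cy_1 = 12, cz_1 = 11, cx_2 = 6, cy_2 = 8, cz_2 = 6, cx_3 = 11.5, cy_3 = 12, cz_3 = 6, d_3 = 6.5, h_3 = 7, cx_4 = 4.5, cy_4 = 16, cx_5 = 12, cy_5 = 12, cz_5 = 1, r_5 = 3.5, cx_6 = 5.5, cy_6 = 6.5, cz_6 = 15, cx_7 = 6, cy_7 = 3.5, cz_7 = 3.5, w_7 = 5, d_7 = 2.5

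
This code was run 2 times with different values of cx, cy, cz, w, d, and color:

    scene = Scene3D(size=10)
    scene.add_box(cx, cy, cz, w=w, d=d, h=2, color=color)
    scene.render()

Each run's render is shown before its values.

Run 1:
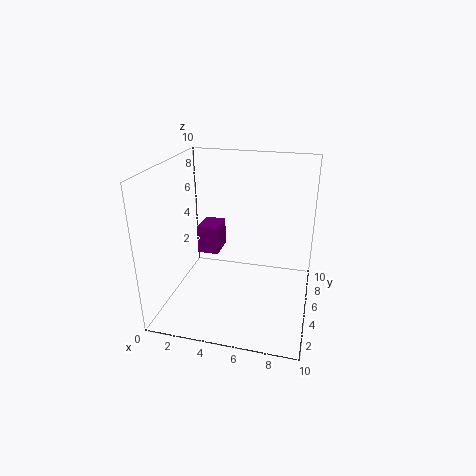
cx = 2; cy = 5; cz = 3.5; w = 1.5; d = 2; color = 'purple'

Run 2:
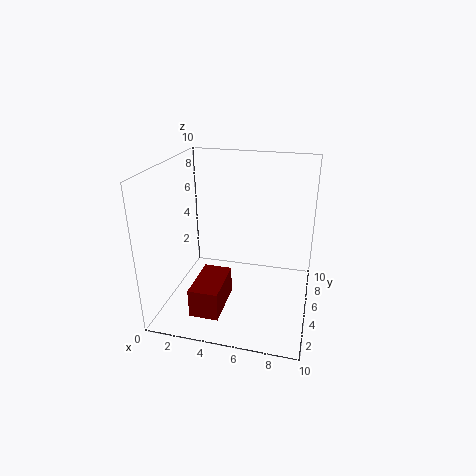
cx = 2.5; cy = 1.5; cz = 0.5; w = 2; d = 3.5; color = 'maroon'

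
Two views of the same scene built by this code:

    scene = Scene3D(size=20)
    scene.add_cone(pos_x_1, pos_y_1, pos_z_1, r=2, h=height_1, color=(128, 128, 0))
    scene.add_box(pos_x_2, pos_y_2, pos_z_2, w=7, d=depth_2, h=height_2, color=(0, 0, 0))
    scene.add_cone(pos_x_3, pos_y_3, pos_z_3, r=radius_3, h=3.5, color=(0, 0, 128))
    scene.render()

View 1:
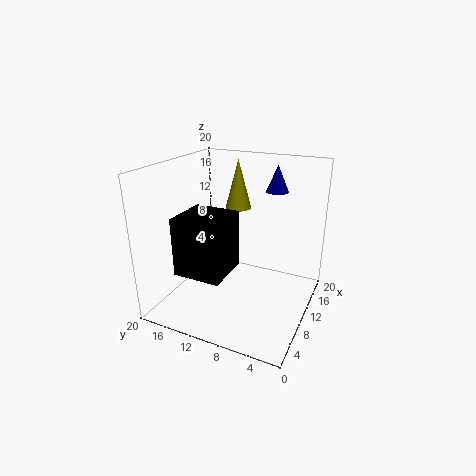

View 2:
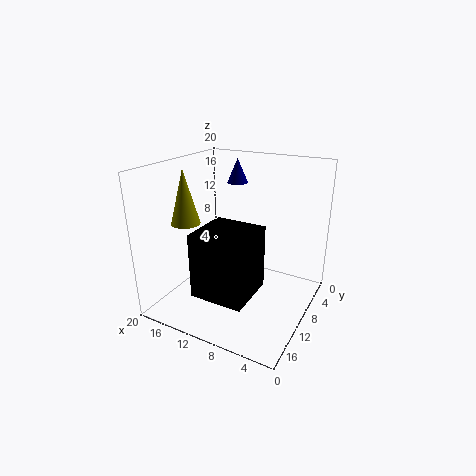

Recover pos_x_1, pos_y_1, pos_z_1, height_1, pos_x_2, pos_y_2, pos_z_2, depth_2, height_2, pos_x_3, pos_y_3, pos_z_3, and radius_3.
pos_x_1 = 16.5; pos_y_1 = 13; pos_z_1 = 12; height_1 = 7.5; pos_x_2 = 5.5; pos_y_2 = 11; pos_z_2 = 4.5; depth_2 = 7; height_2 = 8.5; pos_x_3 = 12.5; pos_y_3 = 5.5; pos_z_3 = 16.5; radius_3 = 1.5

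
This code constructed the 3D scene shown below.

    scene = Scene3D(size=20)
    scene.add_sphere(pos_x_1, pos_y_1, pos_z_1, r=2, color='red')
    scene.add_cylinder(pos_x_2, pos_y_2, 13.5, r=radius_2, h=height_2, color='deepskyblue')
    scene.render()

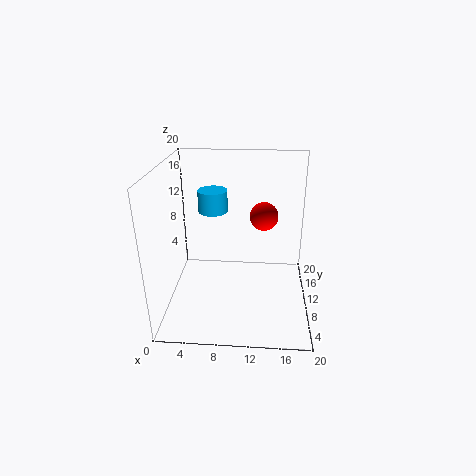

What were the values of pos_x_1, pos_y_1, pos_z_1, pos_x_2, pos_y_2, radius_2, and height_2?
pos_x_1 = 13.5; pos_y_1 = 12; pos_z_1 = 12.5; pos_x_2 = 6.5; pos_y_2 = 11; radius_2 = 2; height_2 = 3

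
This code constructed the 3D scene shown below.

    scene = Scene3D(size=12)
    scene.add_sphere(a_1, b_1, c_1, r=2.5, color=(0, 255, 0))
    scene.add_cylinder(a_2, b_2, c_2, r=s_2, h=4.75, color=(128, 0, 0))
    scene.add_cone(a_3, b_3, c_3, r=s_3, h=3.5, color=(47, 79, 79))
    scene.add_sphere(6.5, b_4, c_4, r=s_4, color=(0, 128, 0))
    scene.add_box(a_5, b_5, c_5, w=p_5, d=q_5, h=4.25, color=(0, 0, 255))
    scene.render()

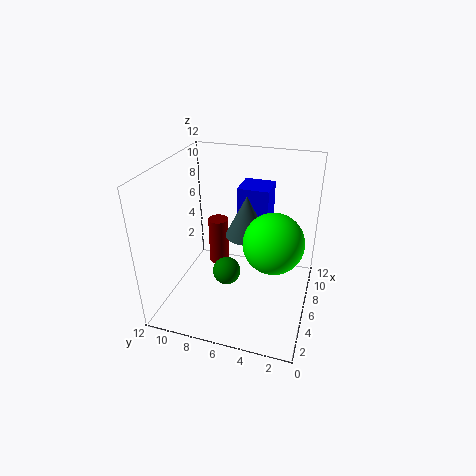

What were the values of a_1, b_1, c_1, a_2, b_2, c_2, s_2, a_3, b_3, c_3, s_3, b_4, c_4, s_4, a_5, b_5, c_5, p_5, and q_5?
a_1 = 6
b_1 = 3
c_1 = 6
a_2 = 10.5
b_2 = 9.5
c_2 = 0.25
s_2 = 1
a_3 = 6.75
b_3 = 5.5
c_3 = 6
s_3 = 1.75
b_4 = 7.25
c_4 = 2
s_4 = 1.25
a_5 = 8
b_5 = 4
c_5 = 5.25
p_5 = 2.75
q_5 = 2.75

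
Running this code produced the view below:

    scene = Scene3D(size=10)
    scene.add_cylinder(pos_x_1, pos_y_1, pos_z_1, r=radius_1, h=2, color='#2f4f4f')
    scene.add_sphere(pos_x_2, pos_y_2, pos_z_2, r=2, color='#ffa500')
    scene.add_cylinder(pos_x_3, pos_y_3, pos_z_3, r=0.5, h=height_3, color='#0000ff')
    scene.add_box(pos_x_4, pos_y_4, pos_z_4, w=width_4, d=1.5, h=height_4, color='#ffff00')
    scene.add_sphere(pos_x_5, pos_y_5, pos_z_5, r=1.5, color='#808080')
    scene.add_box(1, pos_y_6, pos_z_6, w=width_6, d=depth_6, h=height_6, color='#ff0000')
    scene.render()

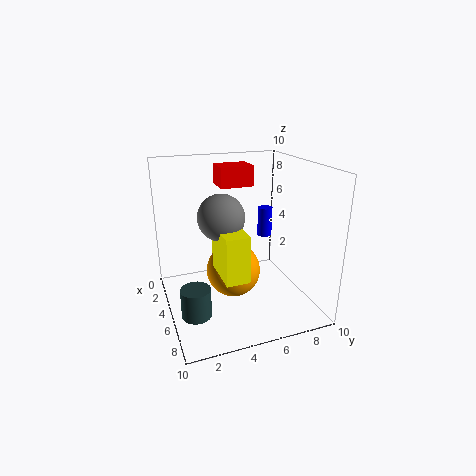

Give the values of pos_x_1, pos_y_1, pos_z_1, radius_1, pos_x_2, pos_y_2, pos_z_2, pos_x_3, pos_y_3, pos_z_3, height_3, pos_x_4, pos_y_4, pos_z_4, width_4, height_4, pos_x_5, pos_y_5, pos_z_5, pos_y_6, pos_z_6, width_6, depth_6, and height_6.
pos_x_1 = 6.5, pos_y_1 = 1.5, pos_z_1 = 0.5, radius_1 = 1, pos_x_2 = 4, pos_y_2 = 5, pos_z_2 = 2, pos_x_3 = 5, pos_y_3 = 7, pos_z_3 = 5, height_3 = 2, pos_x_4 = 5.5, pos_y_4 = 3, pos_z_4 = 3.5, width_4 = 3, height_4 = 3, pos_x_5 = 6, pos_y_5 = 3.5, pos_z_5 = 7, pos_y_6 = 4.5, pos_z_6 = 8, width_6 = 2, depth_6 = 2.5, height_6 = 1.5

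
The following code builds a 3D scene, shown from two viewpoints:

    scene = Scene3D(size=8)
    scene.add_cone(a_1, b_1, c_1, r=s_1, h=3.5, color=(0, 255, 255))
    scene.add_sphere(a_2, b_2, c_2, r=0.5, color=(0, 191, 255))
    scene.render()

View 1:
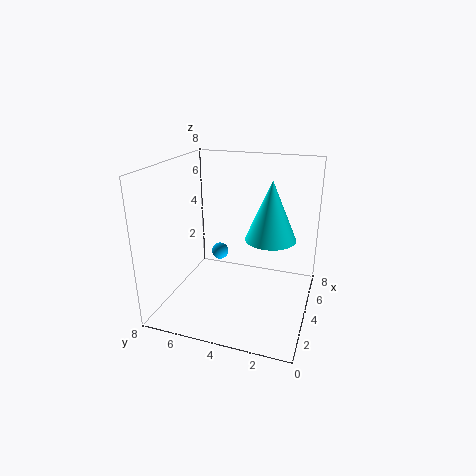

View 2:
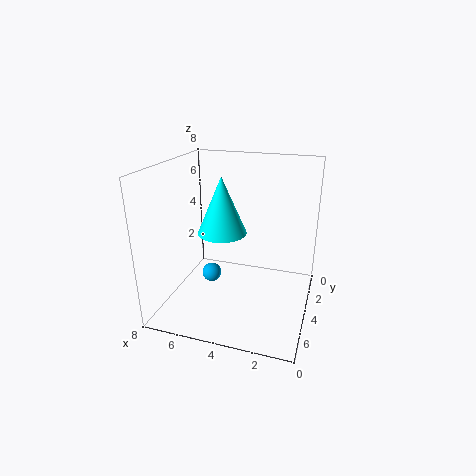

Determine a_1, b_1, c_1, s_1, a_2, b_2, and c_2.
a_1 = 5.5, b_1 = 2.5, c_1 = 3.5, s_1 = 1.5, a_2 = 5, b_2 = 5.5, c_2 = 2.5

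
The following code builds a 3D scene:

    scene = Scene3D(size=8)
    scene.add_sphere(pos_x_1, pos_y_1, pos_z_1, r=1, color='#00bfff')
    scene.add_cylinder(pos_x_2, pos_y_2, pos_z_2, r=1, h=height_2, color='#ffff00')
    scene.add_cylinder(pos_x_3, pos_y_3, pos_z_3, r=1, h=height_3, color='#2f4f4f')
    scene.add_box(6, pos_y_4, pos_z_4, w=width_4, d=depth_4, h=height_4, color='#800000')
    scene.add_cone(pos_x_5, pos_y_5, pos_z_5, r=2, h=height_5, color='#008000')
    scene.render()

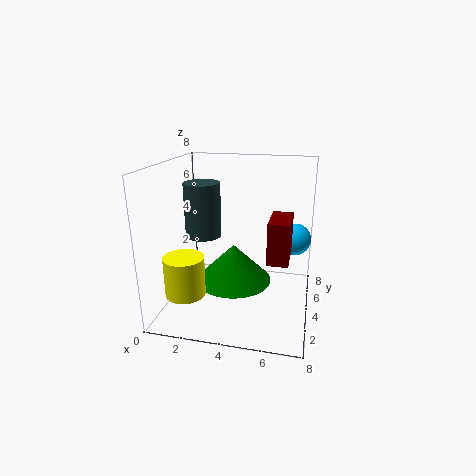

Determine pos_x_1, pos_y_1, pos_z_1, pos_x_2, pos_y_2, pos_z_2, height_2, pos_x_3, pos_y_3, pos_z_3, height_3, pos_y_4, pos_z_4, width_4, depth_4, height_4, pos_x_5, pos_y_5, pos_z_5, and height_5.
pos_x_1 = 7
pos_y_1 = 7
pos_z_1 = 3
pos_x_2 = 2
pos_y_2 = 1
pos_z_2 = 2
height_2 = 2
pos_x_3 = 2
pos_y_3 = 4
pos_z_3 = 4
height_3 = 3
pos_y_4 = 1
pos_z_4 = 4
width_4 = 1
depth_4 = 2
height_4 = 2
pos_x_5 = 4
pos_y_5 = 3
pos_z_5 = 2
height_5 = 2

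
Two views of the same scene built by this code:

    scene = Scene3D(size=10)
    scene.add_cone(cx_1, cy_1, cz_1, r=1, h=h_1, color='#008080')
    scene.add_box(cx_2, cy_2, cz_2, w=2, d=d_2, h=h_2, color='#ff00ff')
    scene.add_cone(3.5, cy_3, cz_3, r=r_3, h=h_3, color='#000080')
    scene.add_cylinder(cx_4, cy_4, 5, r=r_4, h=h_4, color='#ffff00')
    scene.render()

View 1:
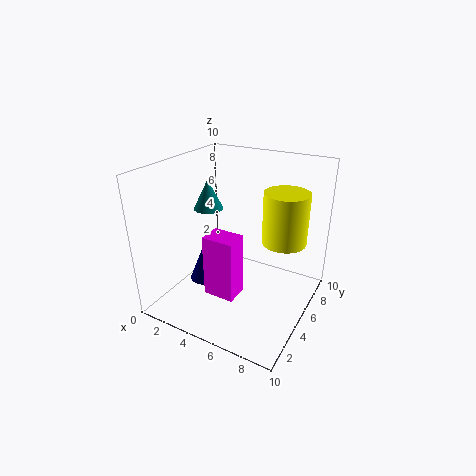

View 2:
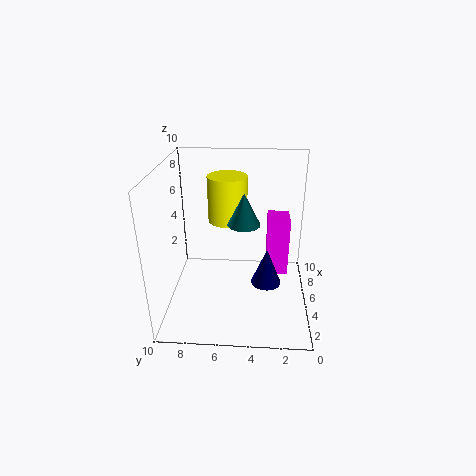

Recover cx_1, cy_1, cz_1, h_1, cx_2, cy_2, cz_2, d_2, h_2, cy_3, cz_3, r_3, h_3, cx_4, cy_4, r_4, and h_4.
cx_1 = 3; cy_1 = 4.5; cz_1 = 7; h_1 = 2; cx_2 = 4.5; cy_2 = 1.5; cz_2 = 2.5; d_2 = 1.5; h_2 = 4; cy_3 = 3; cz_3 = 2.5; r_3 = 1; h_3 = 2.5; cx_4 = 8; cy_4 = 6; r_4 = 1.5; h_4 = 3.5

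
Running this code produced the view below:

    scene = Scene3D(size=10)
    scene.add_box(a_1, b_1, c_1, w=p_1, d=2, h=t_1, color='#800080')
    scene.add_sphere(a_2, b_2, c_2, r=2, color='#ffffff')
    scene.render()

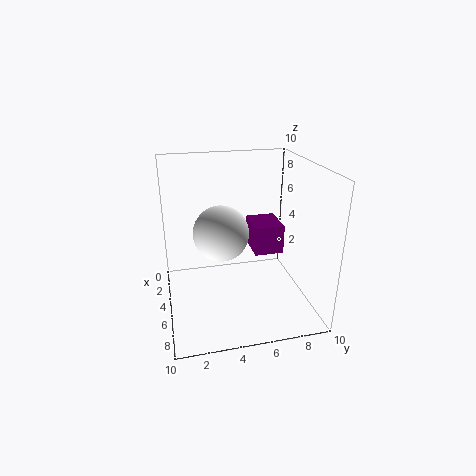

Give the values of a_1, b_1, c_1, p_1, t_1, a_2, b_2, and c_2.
a_1 = 3.5, b_1 = 6, c_1 = 4, p_1 = 2.5, t_1 = 2, a_2 = 4, b_2 = 4, c_2 = 5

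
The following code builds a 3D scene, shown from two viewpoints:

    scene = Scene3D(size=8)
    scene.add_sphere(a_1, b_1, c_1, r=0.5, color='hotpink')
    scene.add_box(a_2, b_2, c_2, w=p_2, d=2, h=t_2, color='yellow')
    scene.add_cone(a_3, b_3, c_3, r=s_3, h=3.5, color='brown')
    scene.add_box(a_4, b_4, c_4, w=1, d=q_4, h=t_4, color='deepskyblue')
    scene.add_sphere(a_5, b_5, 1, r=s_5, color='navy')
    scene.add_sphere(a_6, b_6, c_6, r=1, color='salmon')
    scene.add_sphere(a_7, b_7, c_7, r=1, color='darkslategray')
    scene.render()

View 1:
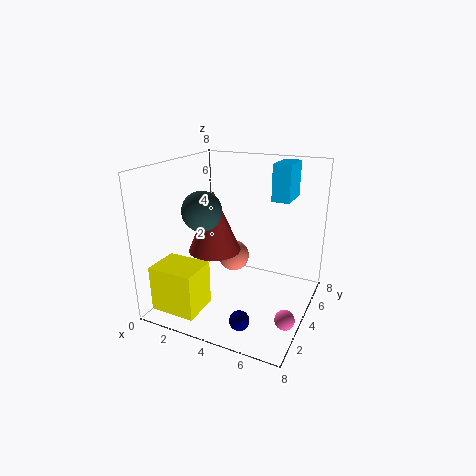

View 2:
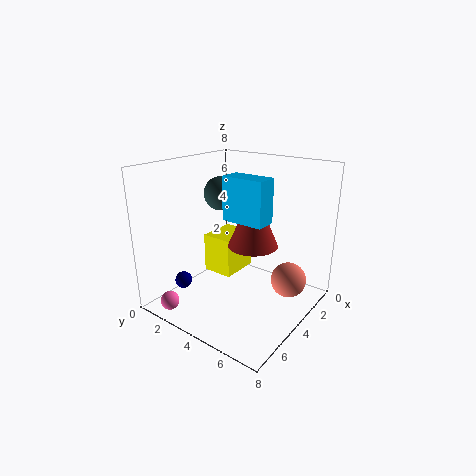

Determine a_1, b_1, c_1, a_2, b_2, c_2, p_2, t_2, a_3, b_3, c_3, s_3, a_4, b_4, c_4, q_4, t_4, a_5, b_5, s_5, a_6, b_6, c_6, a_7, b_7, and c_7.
a_1 = 7.5, b_1 = 2, c_1 = 1, a_2 = 0.5, b_2 = 0.5, c_2 = 0.5, p_2 = 2.5, t_2 = 2.5, a_3 = 2.5, b_3 = 4, c_3 = 3, s_3 = 1.5, a_4 = 5.5, b_4 = 5, c_4 = 6, q_4 = 2, t_4 = 2, a_5 = 5.5, b_5 = 1, s_5 = 0.5, a_6 = 2.5, b_6 = 6.5, c_6 = 1.5, a_7 = 3, b_7 = 2, c_7 = 6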